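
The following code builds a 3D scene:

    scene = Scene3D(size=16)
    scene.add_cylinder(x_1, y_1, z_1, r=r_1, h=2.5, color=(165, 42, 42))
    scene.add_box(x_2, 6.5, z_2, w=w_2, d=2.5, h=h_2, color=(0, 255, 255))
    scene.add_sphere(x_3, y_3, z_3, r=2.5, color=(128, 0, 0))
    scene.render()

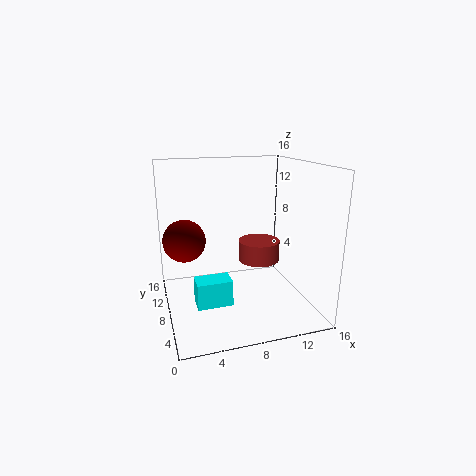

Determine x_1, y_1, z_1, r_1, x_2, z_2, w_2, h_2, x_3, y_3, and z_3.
x_1 = 11.5; y_1 = 10.5; z_1 = 4; r_1 = 2.5; x_2 = 3; z_2 = 0.5; w_2 = 4; h_2 = 3; x_3 = 2.5; y_3 = 11.5; z_3 = 7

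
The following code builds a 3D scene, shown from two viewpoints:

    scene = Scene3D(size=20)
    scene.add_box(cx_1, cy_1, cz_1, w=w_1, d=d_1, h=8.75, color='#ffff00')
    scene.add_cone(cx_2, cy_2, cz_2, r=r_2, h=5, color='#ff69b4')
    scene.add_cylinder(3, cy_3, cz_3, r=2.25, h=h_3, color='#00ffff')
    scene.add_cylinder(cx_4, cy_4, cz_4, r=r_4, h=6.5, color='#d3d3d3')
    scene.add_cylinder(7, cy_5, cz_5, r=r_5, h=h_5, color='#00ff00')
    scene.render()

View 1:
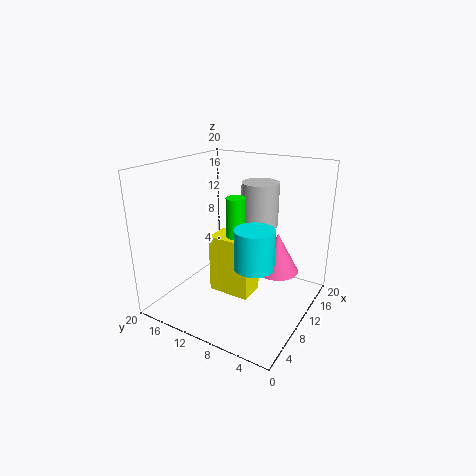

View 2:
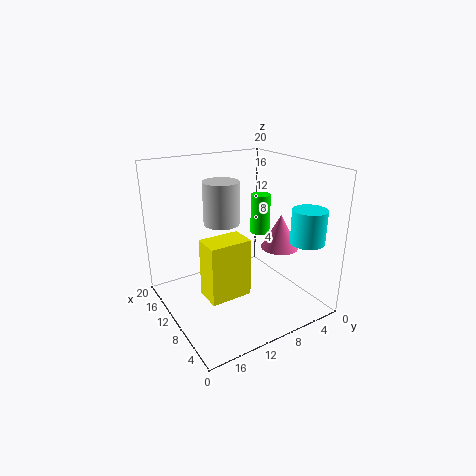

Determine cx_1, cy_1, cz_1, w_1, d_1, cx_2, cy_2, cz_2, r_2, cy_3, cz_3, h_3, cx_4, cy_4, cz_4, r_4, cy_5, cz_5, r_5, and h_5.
cx_1 = 9.25
cy_1 = 8.25
cz_1 = 0.75
w_1 = 4
d_1 = 6.25
cx_2 = 8.75
cy_2 = 3.5
cz_2 = 7.5
r_2 = 2.75
cy_3 = 3.75
cz_3 = 10.5
h_3 = 4.5
cx_4 = 15.5
cy_4 = 9.5
cz_4 = 10.25
r_4 = 2.75
cy_5 = 8.5
cz_5 = 11.75
r_5 = 1.25
h_5 = 5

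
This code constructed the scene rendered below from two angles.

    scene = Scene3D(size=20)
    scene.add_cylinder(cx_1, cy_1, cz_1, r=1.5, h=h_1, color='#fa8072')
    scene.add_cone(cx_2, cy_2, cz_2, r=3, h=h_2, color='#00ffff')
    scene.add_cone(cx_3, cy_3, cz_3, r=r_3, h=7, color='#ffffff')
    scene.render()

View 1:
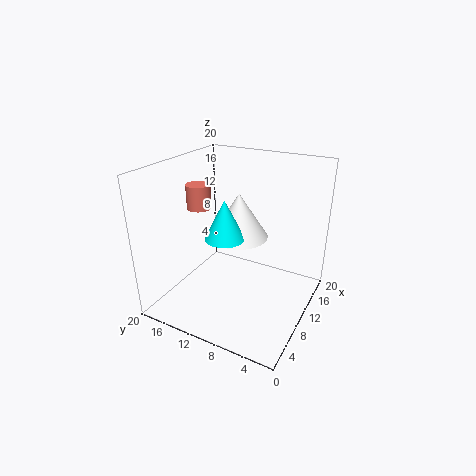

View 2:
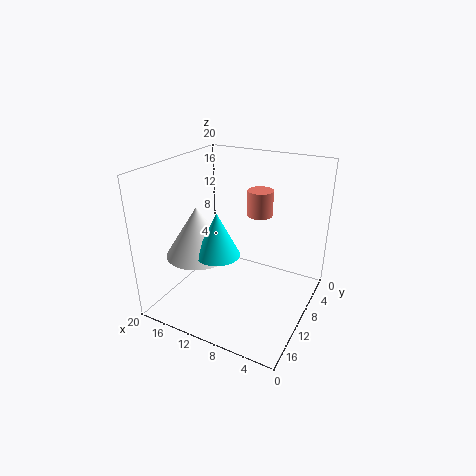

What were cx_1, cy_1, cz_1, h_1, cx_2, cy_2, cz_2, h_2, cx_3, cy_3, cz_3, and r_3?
cx_1 = 5.5, cy_1 = 13, cz_1 = 15.5, h_1 = 3, cx_2 = 11.5, cy_2 = 13, cz_2 = 8.5, h_2 = 6, cx_3 = 15, cy_3 = 12.5, cz_3 = 7.5, r_3 = 4.5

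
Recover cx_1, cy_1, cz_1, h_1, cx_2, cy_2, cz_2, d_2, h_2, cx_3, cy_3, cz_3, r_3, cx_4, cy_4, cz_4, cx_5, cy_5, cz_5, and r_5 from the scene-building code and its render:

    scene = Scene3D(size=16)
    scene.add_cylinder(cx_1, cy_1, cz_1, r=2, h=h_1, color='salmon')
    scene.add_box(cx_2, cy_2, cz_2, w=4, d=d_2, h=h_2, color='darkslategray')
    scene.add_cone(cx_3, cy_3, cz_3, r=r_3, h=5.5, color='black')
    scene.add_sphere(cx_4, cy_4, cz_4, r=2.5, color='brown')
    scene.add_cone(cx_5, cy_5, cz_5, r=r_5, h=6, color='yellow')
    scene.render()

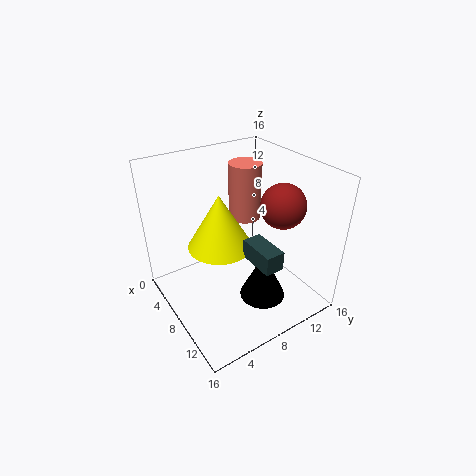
cx_1 = 3.5; cy_1 = 12; cz_1 = 7.5; h_1 = 7; cx_2 = 10.5; cy_2 = 7; cz_2 = 7.5; d_2 = 2; h_2 = 2; cx_3 = 11.5; cy_3 = 9; cz_3 = 2; r_3 = 2.5; cx_4 = 10; cy_4 = 12.5; cz_4 = 11.5; cx_5 = 7.5; cy_5 = 6; cz_5 = 7.5; r_5 = 3.5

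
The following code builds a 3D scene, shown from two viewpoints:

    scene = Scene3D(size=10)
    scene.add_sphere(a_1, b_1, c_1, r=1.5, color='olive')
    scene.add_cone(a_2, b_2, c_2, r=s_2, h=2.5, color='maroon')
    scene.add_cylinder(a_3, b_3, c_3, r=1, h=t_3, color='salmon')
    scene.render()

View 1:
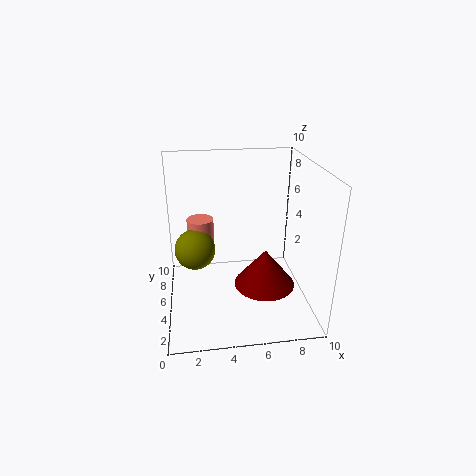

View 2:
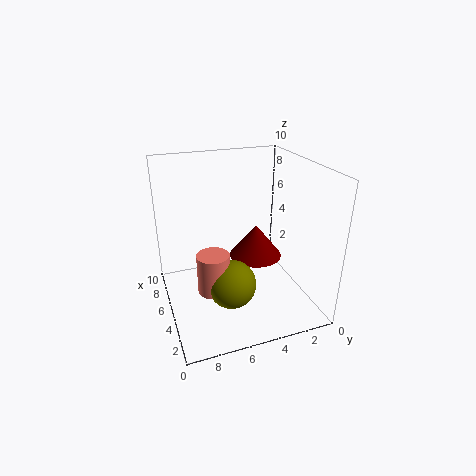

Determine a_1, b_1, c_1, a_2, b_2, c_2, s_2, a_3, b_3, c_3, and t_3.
a_1 = 2
b_1 = 6.5
c_1 = 3.5
a_2 = 6.5
b_2 = 3
c_2 = 2.5
s_2 = 2
a_3 = 2.5
b_3 = 7.5
c_3 = 3
t_3 = 2.5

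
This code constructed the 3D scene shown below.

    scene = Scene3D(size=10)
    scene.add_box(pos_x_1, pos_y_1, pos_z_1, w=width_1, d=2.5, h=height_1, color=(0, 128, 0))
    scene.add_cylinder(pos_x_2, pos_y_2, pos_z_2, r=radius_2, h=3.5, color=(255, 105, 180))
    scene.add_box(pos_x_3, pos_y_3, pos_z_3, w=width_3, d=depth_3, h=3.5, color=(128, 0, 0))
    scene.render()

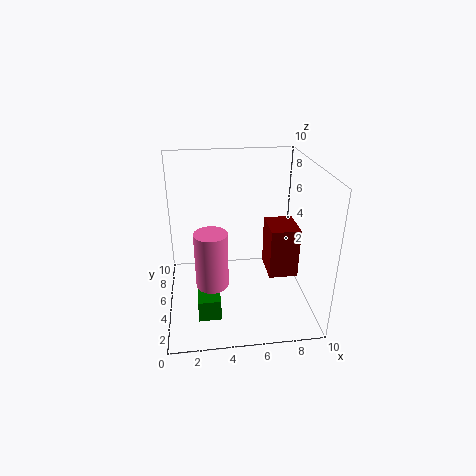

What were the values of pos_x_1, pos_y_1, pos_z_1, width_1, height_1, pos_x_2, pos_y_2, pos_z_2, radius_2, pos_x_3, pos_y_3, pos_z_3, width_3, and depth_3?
pos_x_1 = 2, pos_y_1 = 2, pos_z_1 = 0.5, width_1 = 1.5, height_1 = 1.5, pos_x_2 = 3, pos_y_2 = 2, pos_z_2 = 3.5, radius_2 = 1, pos_x_3 = 7, pos_y_3 = 3.5, pos_z_3 = 2.5, width_3 = 2, depth_3 = 2.5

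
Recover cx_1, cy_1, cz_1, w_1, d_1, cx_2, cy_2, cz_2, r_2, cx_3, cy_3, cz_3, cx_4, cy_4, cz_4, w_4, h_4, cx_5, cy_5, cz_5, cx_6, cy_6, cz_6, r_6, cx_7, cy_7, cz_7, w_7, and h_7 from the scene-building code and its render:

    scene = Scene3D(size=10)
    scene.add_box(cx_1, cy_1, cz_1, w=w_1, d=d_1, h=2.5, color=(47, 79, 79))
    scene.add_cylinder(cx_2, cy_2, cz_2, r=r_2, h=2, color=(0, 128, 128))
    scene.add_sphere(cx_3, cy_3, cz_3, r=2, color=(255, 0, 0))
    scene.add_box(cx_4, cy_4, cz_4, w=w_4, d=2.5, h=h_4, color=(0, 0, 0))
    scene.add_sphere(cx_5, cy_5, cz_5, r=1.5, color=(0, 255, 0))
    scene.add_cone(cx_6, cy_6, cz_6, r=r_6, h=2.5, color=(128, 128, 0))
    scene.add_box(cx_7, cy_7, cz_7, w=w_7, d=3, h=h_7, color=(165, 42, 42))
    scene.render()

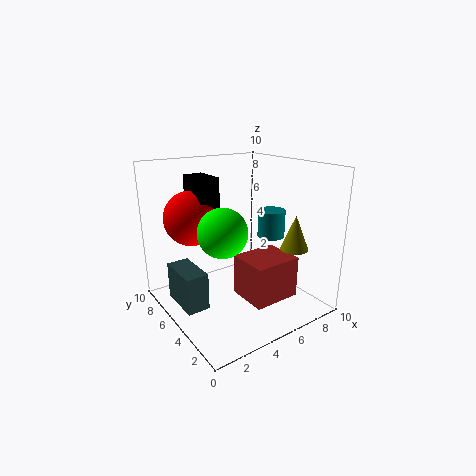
cx_1 = 0.5; cy_1 = 4; cz_1 = 1; w_1 = 1.5; d_1 = 3; cx_2 = 8; cy_2 = 5; cz_2 = 4.5; r_2 = 1; cx_3 = 3; cy_3 = 8; cz_3 = 6; cx_4 = 3; cy_4 = 6.5; cz_4 = 6; w_4 = 1.5; h_4 = 3; cx_5 = 2.5; cy_5 = 3; cz_5 = 6.5; cx_6 = 8.5; cy_6 = 3; cz_6 = 4; r_6 = 1; cx_7 = 5; cy_7 = 2.5; cz_7 = 0.5; w_7 = 3.5; h_7 = 3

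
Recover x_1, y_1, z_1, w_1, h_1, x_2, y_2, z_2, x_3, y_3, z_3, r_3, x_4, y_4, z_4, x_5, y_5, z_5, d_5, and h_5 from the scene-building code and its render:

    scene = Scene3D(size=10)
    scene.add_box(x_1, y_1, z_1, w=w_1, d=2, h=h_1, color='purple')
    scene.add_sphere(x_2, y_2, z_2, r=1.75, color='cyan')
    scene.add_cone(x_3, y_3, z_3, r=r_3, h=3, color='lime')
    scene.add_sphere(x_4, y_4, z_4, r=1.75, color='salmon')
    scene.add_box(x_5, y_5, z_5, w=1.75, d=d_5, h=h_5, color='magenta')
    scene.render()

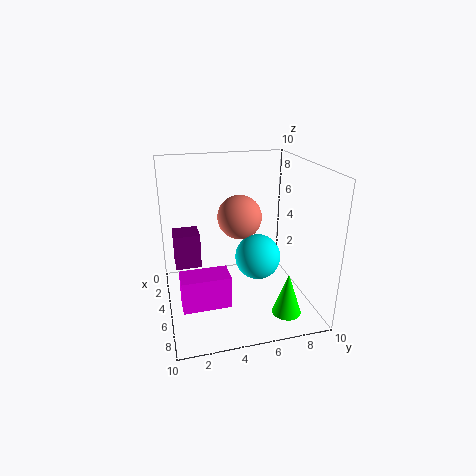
x_1 = 0.25; y_1 = 0.75; z_1 = 1.5; w_1 = 2; h_1 = 2.75; x_2 = 3.5; y_2 = 7; z_2 = 2.5; x_3 = 7.75; y_3 = 7.75; z_3 = 0.25; r_3 = 1; x_4 = 1.75; y_4 = 6; z_4 = 5.25; x_5 = 5.5; y_5 = 0.75; z_5 = 1; d_5 = 3.25; h_5 = 2.25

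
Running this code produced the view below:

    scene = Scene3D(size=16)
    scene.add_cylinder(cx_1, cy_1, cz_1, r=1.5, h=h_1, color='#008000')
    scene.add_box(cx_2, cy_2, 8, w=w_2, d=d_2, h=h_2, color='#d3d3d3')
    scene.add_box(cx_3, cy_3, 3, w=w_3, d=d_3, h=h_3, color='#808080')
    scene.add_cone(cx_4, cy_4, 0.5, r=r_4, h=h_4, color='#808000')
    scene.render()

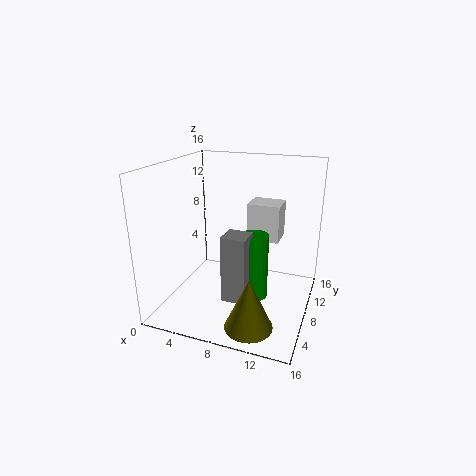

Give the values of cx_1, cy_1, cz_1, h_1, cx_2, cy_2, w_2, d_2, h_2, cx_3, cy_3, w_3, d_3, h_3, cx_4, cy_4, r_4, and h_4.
cx_1 = 10.5
cy_1 = 6
cz_1 = 2.5
h_1 = 7
cx_2 = 9
cy_2 = 8
w_2 = 3.5
d_2 = 3
h_2 = 4
cx_3 = 8
cy_3 = 3
w_3 = 2.5
d_3 = 2.5
h_3 = 7
cx_4 = 11
cy_4 = 3
r_4 = 2.5
h_4 = 5.5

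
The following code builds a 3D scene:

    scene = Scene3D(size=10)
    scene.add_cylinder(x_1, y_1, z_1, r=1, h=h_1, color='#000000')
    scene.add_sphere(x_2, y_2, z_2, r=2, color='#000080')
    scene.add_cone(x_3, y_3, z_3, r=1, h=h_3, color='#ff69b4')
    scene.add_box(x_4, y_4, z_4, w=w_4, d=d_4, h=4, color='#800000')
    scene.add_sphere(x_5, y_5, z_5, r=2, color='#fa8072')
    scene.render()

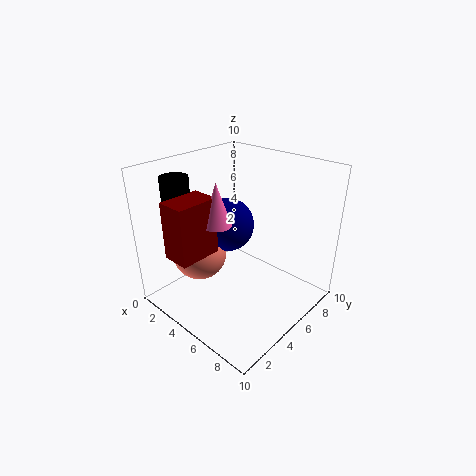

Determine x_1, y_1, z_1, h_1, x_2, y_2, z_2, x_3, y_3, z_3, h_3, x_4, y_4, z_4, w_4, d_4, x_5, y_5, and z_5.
x_1 = 1; y_1 = 3; z_1 = 5; h_1 = 4; x_2 = 3; y_2 = 6; z_2 = 5; x_3 = 4; y_3 = 4; z_3 = 6; h_3 = 3; x_4 = 2; y_4 = 1; z_4 = 4; w_4 = 2; d_4 = 3; x_5 = 2; y_5 = 4; z_5 = 3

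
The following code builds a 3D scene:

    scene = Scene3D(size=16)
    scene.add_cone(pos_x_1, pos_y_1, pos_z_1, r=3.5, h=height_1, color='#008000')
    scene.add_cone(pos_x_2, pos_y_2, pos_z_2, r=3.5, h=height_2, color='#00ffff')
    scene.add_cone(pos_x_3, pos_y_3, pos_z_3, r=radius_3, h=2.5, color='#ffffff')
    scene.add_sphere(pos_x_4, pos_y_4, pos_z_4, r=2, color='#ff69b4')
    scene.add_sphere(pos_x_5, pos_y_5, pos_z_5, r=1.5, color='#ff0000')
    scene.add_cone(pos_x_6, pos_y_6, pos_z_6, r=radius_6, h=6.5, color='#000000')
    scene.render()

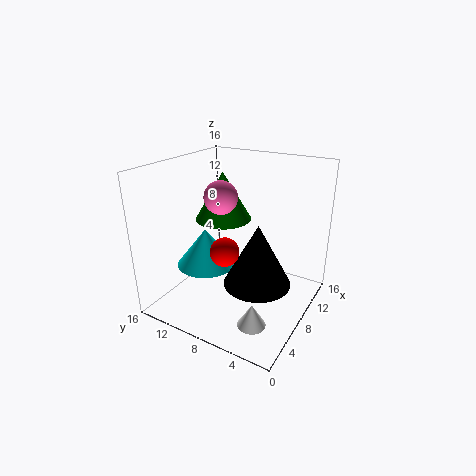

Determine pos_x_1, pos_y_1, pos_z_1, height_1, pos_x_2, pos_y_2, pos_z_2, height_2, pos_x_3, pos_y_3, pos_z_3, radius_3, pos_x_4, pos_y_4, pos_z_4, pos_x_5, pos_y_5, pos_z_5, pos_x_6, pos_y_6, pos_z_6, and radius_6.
pos_x_1 = 12
pos_y_1 = 12.5
pos_z_1 = 8
height_1 = 6
pos_x_2 = 8
pos_y_2 = 12.5
pos_z_2 = 3.5
height_2 = 4.5
pos_x_3 = 4
pos_y_3 = 4
pos_z_3 = 0.5
radius_3 = 1.5
pos_x_4 = 10
pos_y_4 = 11.5
pos_z_4 = 11.5
pos_x_5 = 4.5
pos_y_5 = 7.5
pos_z_5 = 8
pos_x_6 = 6
pos_y_6 = 4.5
pos_z_6 = 4.5
radius_6 = 3.5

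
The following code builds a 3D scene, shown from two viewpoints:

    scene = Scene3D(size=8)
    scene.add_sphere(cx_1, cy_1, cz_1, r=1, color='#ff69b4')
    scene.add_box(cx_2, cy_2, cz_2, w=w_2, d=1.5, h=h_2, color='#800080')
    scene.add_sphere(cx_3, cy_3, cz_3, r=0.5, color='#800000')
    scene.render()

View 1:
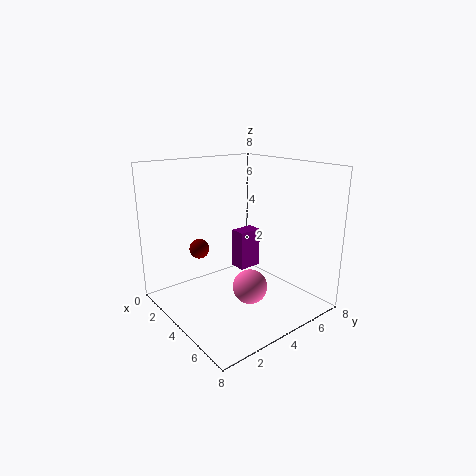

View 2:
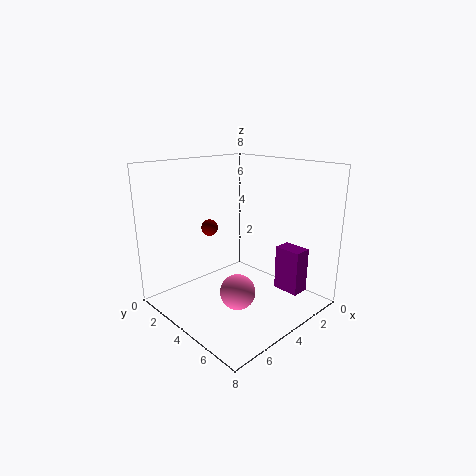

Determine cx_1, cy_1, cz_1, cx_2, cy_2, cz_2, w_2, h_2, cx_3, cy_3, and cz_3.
cx_1 = 4.5, cy_1 = 4.5, cz_1 = 1, cx_2 = 1.5, cy_2 = 5.5, cz_2 = 1, w_2 = 1, h_2 = 2.5, cx_3 = 4, cy_3 = 1.5, cz_3 = 4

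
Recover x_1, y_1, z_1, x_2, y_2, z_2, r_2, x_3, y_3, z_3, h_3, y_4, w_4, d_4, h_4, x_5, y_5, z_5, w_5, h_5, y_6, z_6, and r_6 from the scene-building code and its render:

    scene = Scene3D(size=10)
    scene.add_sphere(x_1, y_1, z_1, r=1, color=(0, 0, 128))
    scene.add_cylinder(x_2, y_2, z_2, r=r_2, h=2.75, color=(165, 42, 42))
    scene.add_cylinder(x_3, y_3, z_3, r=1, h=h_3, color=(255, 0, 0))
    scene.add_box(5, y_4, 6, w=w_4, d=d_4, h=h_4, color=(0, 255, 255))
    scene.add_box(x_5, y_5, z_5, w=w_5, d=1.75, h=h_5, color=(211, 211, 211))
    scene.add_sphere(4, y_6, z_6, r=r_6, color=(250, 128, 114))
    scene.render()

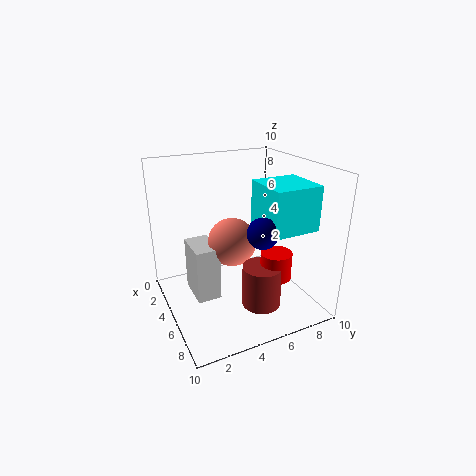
x_1 = 7.5; y_1 = 5.5; z_1 = 6.25; x_2 = 8; y_2 = 5.25; z_2 = 1.5; r_2 = 1.25; x_3 = 8; y_3 = 6.25; z_3 = 3.25; h_3 = 1.75; y_4 = 6; w_4 = 3.25; d_4 = 3.25; h_4 = 3; x_5 = 2; y_5 = 2; z_5 = 0.25; w_5 = 2.75; h_5 = 4; y_6 = 5; z_6 = 4.25; r_6 = 1.75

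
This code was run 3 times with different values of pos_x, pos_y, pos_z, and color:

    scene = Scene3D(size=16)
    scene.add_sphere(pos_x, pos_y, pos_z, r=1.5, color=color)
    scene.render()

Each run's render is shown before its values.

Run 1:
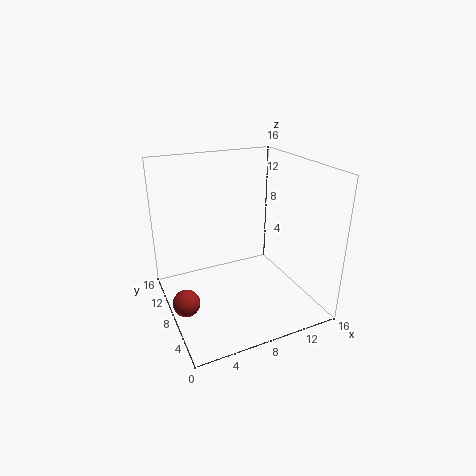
pos_x = 1.5; pos_y = 7.5; pos_z = 1.5; color = 'brown'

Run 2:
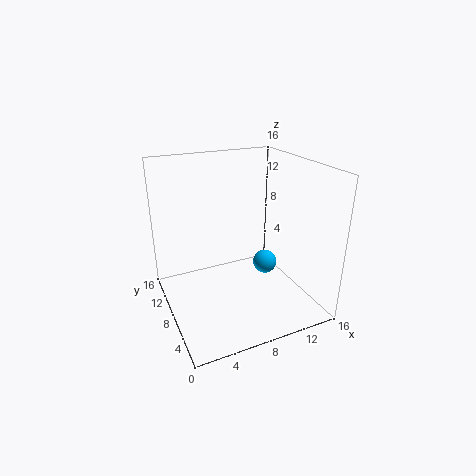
pos_x = 13; pos_y = 10.5; pos_z = 2.5; color = 'deepskyblue'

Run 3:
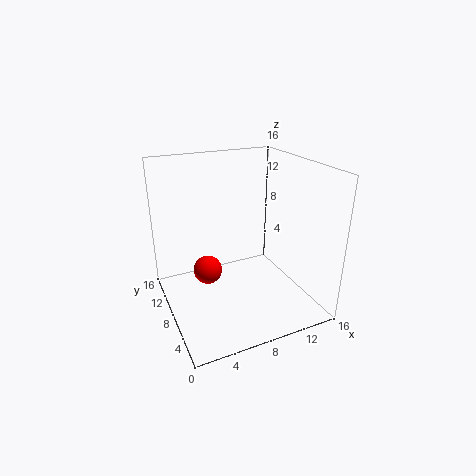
pos_x = 4; pos_y = 7; pos_z = 5.5; color = 'red'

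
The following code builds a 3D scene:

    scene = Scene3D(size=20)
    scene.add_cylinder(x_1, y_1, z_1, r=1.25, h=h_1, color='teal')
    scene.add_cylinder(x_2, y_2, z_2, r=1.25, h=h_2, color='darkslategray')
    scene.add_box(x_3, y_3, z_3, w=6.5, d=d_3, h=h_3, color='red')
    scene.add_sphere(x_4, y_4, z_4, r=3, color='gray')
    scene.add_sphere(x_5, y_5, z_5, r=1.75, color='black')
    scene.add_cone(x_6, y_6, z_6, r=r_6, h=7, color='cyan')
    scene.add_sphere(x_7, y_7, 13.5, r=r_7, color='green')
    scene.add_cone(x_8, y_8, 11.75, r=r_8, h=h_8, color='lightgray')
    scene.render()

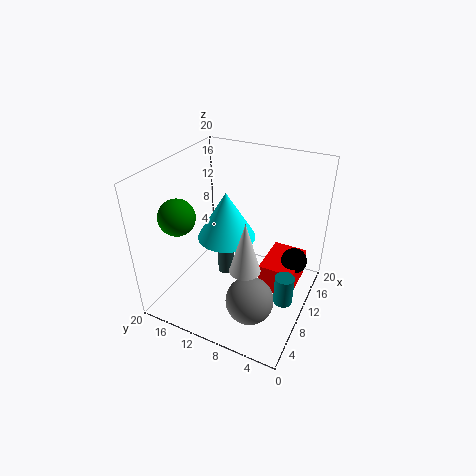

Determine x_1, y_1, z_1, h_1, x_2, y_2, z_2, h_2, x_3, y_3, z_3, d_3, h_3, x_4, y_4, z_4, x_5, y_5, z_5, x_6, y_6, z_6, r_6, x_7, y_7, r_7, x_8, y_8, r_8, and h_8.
x_1 = 7.25; y_1 = 2; z_1 = 4; h_1 = 4; x_2 = 12.25; y_2 = 13.25; z_2 = 1.75; h_2 = 4.5; x_3 = 8.75; y_3 = 1.5; z_3 = 3.25; d_3 = 4.75; h_3 = 4; x_4 = 3.75; y_4 = 5.25; z_4 = 5.75; x_5 = 11.75; y_5 = 2.25; z_5 = 7.5; x_6 = 11.75; y_6 = 12.75; z_6 = 8.5; r_6 = 4.25; x_7 = 6; y_7 = 17; r_7 = 2.5; x_8 = 2.25; y_8 = 5.25; r_8 = 1.75; h_8 = 6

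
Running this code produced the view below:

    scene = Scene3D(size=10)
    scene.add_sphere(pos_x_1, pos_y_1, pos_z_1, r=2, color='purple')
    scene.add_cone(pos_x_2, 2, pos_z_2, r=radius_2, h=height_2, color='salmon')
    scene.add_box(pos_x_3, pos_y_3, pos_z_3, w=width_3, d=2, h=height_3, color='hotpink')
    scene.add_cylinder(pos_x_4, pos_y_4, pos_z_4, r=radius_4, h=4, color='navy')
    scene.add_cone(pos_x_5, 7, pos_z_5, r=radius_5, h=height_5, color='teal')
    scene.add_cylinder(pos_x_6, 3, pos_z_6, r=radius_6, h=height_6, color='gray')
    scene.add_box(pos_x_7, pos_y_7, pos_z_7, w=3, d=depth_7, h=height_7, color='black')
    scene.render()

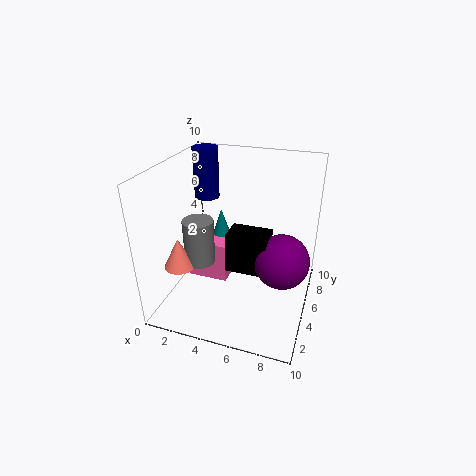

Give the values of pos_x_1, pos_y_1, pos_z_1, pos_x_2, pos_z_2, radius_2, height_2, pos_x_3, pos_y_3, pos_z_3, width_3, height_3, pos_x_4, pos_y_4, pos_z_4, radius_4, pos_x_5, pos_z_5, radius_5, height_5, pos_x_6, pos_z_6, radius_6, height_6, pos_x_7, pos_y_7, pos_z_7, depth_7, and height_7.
pos_x_1 = 8
pos_y_1 = 6
pos_z_1 = 3
pos_x_2 = 2
pos_z_2 = 4
radius_2 = 1
height_2 = 2
pos_x_3 = 1
pos_y_3 = 5
pos_z_3 = 1
width_3 = 3
height_3 = 3
pos_x_4 = 1
pos_y_4 = 9
pos_z_4 = 6
radius_4 = 1
pos_x_5 = 3
pos_z_5 = 3
radius_5 = 1
height_5 = 3
pos_x_6 = 3
pos_z_6 = 4
radius_6 = 1
height_6 = 3
pos_x_7 = 4
pos_y_7 = 5
pos_z_7 = 2
depth_7 = 2
height_7 = 3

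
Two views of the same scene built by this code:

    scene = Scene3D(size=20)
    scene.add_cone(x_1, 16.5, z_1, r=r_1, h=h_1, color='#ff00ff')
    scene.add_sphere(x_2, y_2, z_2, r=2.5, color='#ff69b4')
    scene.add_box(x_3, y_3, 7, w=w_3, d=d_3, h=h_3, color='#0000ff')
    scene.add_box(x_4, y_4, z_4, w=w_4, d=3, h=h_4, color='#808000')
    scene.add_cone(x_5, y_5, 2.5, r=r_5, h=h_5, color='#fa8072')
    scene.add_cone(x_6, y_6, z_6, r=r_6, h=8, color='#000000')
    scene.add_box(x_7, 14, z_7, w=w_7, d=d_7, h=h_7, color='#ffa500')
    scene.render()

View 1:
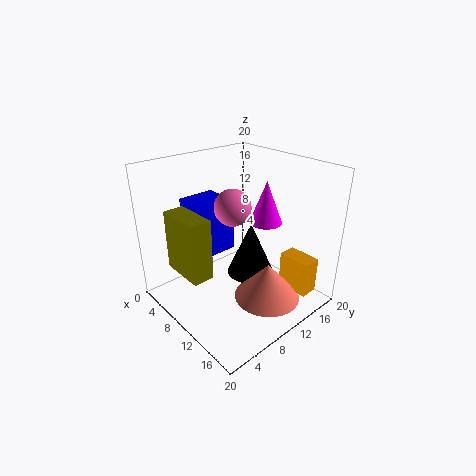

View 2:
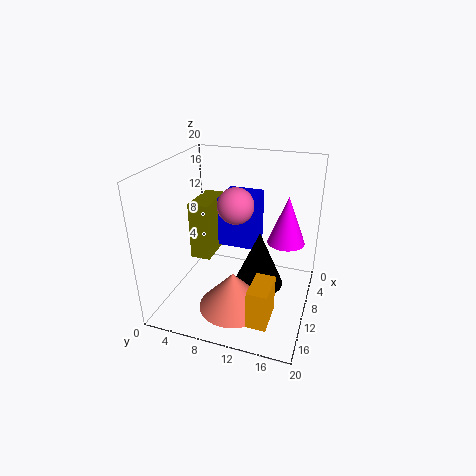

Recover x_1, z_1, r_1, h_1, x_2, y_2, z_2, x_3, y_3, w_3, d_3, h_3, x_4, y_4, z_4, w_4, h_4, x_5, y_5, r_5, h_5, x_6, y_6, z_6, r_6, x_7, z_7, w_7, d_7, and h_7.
x_1 = 9, z_1 = 10, r_1 = 2.5, h_1 = 6.5, x_2 = 9.5, y_2 = 9.5, z_2 = 14.5, x_3 = 2, y_3 = 6, w_3 = 5.5, d_3 = 5.5, h_3 = 7.5, x_4 = 3.5, y_4 = 2.5, z_4 = 5.5, w_4 = 6.5, h_4 = 8.5, x_5 = 15, y_5 = 11, r_5 = 4.5, h_5 = 5, x_6 = 9.5, y_6 = 13, z_6 = 3, r_6 = 3.5, x_7 = 14.5, z_7 = 3, w_7 = 4.5, d_7 = 2.5, h_7 = 5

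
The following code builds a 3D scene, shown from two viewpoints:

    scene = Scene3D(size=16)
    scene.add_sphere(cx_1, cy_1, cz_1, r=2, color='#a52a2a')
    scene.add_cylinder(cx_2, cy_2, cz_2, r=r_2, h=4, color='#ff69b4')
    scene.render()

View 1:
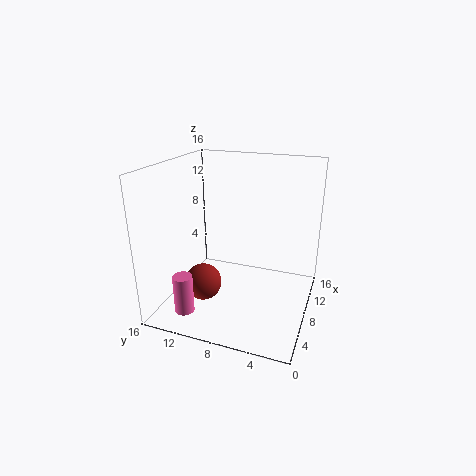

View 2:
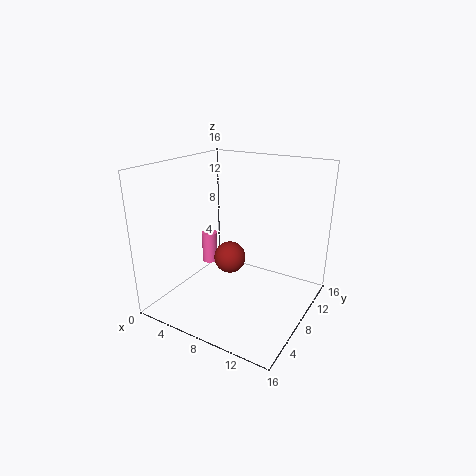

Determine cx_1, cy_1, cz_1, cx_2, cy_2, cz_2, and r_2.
cx_1 = 5
cy_1 = 11
cz_1 = 3.5
cx_2 = 1.5
cy_2 = 11.5
cz_2 = 2
r_2 = 1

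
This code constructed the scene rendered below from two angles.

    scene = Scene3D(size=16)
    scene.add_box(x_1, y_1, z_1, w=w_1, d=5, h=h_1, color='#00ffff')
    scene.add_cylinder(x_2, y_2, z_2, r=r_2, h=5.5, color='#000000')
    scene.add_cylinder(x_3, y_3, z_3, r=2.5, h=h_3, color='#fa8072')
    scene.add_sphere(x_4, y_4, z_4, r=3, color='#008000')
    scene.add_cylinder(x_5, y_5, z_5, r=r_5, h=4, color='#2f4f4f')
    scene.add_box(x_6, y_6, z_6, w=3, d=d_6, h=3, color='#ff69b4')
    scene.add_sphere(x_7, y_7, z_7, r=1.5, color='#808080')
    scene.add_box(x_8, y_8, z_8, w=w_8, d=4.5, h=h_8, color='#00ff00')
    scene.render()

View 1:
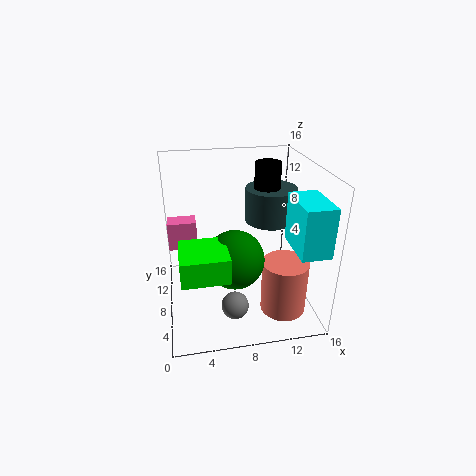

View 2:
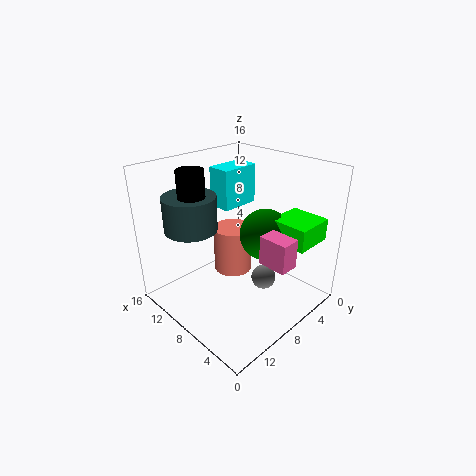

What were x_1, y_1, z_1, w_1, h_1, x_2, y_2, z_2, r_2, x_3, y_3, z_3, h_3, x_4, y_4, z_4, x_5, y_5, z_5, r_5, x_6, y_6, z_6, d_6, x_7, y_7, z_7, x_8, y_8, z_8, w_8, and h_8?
x_1 = 12.5; y_1 = 0.5; z_1 = 9; w_1 = 3; h_1 = 5; x_2 = 12; y_2 = 11; z_2 = 10; r_2 = 1.5; x_3 = 12.5; y_3 = 4.5; z_3 = 0.5; h_3 = 6; x_4 = 7; y_4 = 4.5; z_4 = 7.5; x_5 = 12.5; y_5 = 11; z_5 = 8.5; r_5 = 3; x_6 = 0.5; y_6 = 7.5; z_6 = 7.5; d_6 = 2; x_7 = 7; y_7 = 4.5; z_7 = 1.5; x_8 = 1.5; y_8 = 0.5; z_8 = 7.5; w_8 = 4.5; h_8 = 2.5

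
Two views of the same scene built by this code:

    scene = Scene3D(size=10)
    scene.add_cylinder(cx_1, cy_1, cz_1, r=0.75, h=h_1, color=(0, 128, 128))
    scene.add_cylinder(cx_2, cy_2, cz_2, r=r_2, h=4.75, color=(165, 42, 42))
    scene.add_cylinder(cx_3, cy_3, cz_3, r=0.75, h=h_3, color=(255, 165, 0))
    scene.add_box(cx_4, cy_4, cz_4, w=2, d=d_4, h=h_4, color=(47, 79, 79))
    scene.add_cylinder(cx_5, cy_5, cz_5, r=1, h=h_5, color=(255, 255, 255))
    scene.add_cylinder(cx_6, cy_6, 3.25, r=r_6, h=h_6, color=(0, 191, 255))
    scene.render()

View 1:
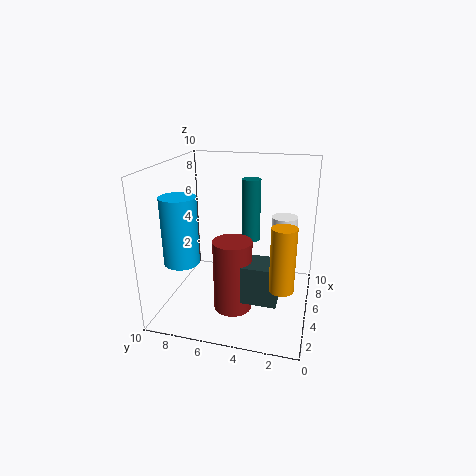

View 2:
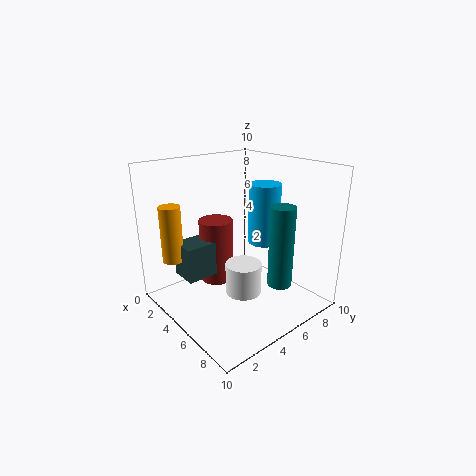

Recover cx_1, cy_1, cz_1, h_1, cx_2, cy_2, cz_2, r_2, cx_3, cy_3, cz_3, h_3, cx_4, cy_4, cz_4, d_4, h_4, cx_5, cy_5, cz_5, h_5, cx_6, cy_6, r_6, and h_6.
cx_1 = 9
cy_1 = 5
cz_1 = 3.25
h_1 = 5
cx_2 = 2.75
cy_2 = 4.75
cz_2 = 1
r_2 = 1.25
cx_3 = 2
cy_3 = 1.5
cz_3 = 3.25
h_3 = 4
cx_4 = 1.75
cy_4 = 1.75
cz_4 = 2
d_4 = 2.25
h_4 = 2.5
cx_5 = 8.75
cy_5 = 2.25
cz_5 = 3.75
h_5 = 1.75
cx_6 = 3.75
cy_6 = 8.75
r_6 = 1.25
h_6 = 4.75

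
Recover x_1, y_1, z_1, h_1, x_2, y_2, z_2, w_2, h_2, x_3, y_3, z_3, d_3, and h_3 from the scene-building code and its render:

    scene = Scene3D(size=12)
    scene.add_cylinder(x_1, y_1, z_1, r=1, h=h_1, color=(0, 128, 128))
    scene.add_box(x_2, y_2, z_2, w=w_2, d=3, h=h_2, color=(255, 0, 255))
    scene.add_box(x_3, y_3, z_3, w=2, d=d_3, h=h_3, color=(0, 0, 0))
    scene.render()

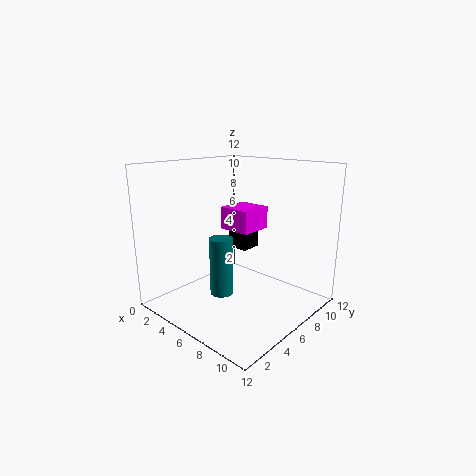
x_1 = 5
y_1 = 5
z_1 = 1
h_1 = 5
x_2 = 3
y_2 = 7
z_2 = 6
w_2 = 3
h_2 = 2
x_3 = 3
y_3 = 8
z_3 = 4
d_3 = 2
h_3 = 3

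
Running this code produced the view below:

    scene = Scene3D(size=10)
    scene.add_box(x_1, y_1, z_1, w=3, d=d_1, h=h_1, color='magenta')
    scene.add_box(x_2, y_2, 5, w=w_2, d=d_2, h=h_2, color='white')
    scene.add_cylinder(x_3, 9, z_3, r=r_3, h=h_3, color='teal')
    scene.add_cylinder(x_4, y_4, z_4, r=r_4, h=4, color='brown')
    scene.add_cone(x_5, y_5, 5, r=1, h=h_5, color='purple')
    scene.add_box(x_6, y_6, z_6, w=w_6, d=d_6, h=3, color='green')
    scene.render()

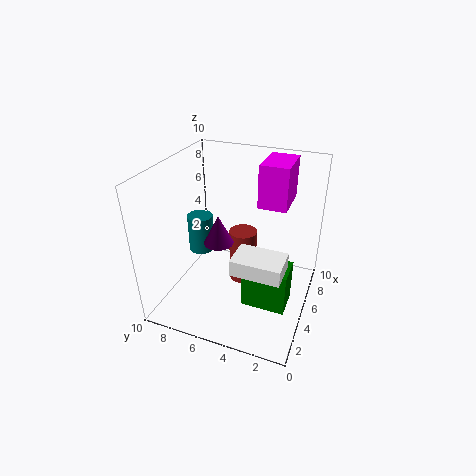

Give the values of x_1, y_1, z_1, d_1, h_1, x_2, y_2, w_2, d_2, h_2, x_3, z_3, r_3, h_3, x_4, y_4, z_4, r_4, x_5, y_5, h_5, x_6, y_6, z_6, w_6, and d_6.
x_1 = 6
y_1 = 2
z_1 = 7
d_1 = 2
h_1 = 3
x_2 = 1
y_2 = 1
w_2 = 2
d_2 = 3
h_2 = 1
x_3 = 7
z_3 = 2
r_3 = 1
h_3 = 3
x_4 = 6
y_4 = 5
z_4 = 1
r_4 = 1
x_5 = 4
y_5 = 6
h_5 = 2
x_6 = 3
y_6 = 1
z_6 = 1
w_6 = 2
d_6 = 3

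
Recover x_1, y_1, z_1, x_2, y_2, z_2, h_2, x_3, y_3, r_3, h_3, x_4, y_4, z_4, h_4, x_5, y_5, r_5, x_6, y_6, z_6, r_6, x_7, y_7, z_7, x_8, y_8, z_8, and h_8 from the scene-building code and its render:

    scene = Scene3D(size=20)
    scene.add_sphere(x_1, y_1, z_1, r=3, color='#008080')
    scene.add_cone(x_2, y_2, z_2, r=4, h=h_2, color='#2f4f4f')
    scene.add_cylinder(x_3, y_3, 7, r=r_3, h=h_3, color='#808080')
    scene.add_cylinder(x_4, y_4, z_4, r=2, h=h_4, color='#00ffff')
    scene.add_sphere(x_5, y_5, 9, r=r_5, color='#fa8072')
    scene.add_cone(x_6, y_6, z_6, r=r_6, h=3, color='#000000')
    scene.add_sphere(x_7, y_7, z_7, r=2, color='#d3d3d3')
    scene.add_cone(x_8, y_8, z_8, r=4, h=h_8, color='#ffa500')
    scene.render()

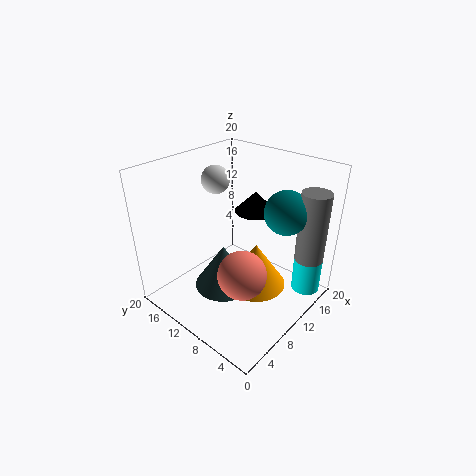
x_1 = 14
y_1 = 5
z_1 = 14
x_2 = 7
y_2 = 10
z_2 = 4
h_2 = 6
x_3 = 16
y_3 = 2
r_3 = 2
h_3 = 10
x_4 = 16
y_4 = 2
z_4 = 2
h_4 = 7
x_5 = 5
y_5 = 5
r_5 = 3
x_6 = 15
y_6 = 11
z_6 = 12
r_6 = 3
x_7 = 11
y_7 = 15
z_7 = 17
x_8 = 9
y_8 = 6
z_8 = 5
h_8 = 6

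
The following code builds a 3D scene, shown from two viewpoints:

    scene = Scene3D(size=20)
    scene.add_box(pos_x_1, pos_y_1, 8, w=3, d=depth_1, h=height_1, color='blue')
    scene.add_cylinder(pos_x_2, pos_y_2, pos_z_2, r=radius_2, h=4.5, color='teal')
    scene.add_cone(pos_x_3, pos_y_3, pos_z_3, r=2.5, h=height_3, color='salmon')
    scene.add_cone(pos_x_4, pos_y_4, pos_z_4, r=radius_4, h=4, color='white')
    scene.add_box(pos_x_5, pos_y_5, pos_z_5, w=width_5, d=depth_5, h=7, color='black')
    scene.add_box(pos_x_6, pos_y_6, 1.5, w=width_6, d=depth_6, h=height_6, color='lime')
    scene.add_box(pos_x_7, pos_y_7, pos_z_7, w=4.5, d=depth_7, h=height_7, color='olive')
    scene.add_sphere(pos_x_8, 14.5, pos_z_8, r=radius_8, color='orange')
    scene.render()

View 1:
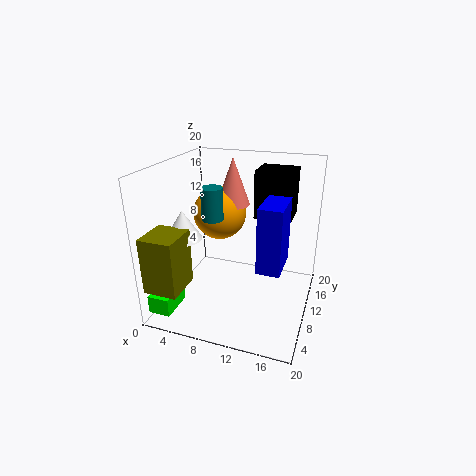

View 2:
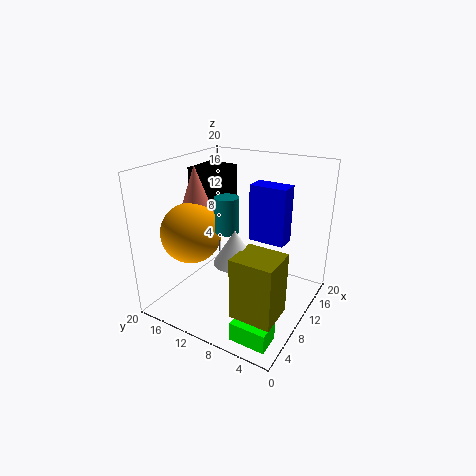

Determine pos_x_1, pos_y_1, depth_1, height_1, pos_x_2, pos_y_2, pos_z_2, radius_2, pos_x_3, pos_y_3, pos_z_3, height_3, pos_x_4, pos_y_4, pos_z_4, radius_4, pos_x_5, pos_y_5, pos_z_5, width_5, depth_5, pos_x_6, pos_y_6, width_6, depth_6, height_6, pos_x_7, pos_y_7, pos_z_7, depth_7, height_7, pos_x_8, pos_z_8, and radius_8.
pos_x_1 = 14, pos_y_1 = 5, depth_1 = 5.5, height_1 = 8.5, pos_x_2 = 6.5, pos_y_2 = 9.5, pos_z_2 = 12.5, radius_2 = 1.5, pos_x_3 = 7.5, pos_y_3 = 15, pos_z_3 = 13, height_3 = 7, pos_x_4 = 3.5, pos_y_4 = 6.5, pos_z_4 = 10.5, radius_4 = 2.5, pos_x_5 = 11, pos_y_5 = 14, pos_z_5 = 11.5, width_5 = 5.5, depth_5 = 5, pos_x_6 = 0.5, pos_y_6 = 1, width_6 = 3, depth_6 = 4.5, height_6 = 2.5, pos_x_7 = 0.5, pos_y_7 = 0.5, pos_z_7 = 5, depth_7 = 5, height_7 = 7.5, pos_x_8 = 5.5, pos_z_8 = 11.5, radius_8 = 4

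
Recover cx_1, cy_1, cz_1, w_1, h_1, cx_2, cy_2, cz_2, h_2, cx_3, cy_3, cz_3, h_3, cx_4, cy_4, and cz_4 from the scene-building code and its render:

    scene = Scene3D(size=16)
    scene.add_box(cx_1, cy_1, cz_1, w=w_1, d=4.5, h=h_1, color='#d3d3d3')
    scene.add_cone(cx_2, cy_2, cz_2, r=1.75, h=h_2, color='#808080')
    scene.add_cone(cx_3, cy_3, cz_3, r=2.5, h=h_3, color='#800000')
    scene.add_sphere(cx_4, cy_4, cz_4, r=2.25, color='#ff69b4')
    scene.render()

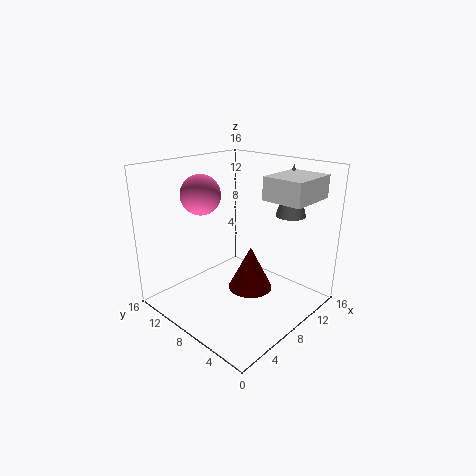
cx_1 = 9.25, cy_1 = 1.25, cz_1 = 12.5, w_1 = 5.5, h_1 = 2.5, cx_2 = 14, cy_2 = 5.25, cz_2 = 9.75, h_2 = 6, cx_3 = 8.75, cy_3 = 6.75, cz_3 = 2, h_3 = 5, cx_4 = 6.25, cy_4 = 12, cz_4 = 12.5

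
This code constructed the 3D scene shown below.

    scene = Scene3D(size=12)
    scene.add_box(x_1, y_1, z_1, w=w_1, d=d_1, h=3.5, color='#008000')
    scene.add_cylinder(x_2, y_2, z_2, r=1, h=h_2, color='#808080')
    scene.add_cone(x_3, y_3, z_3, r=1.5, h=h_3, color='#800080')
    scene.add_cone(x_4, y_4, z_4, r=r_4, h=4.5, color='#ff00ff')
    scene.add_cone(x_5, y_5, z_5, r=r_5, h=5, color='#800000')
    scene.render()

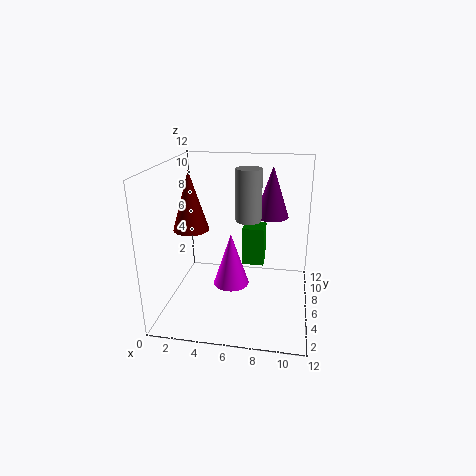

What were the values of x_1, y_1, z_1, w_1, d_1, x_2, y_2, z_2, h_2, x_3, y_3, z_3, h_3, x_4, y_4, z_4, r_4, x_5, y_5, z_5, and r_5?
x_1 = 6; y_1 = 8; z_1 = 2.5; w_1 = 2; d_1 = 2; x_2 = 7; y_2 = 5; z_2 = 8; h_2 = 4; x_3 = 8.5; y_3 = 9; z_3 = 7; h_3 = 4.5; x_4 = 5.5; y_4 = 5.5; z_4 = 2; r_4 = 1.5; x_5 = 2; y_5 = 6; z_5 = 6.5; r_5 = 1.5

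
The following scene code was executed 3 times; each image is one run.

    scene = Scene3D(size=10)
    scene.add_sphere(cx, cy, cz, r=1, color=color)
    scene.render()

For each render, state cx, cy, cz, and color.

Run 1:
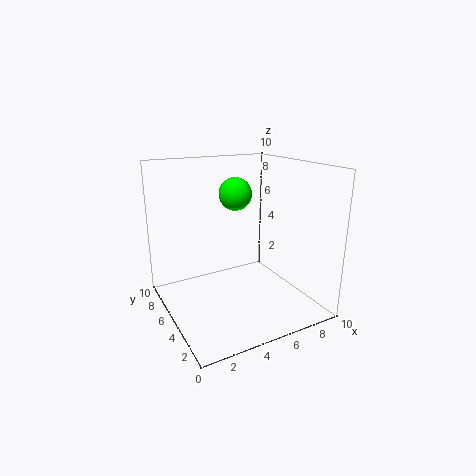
cx = 4
cy = 3.5
cz = 8.5
color = 'lime'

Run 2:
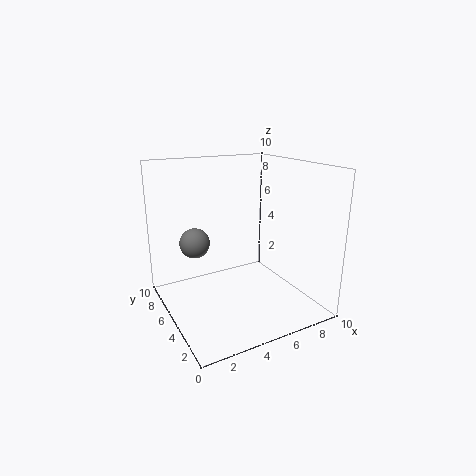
cx = 2
cy = 5.5
cz = 5
color = 'gray'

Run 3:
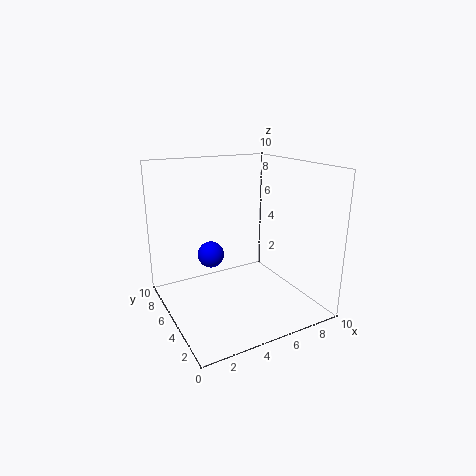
cx = 4
cy = 7.5
cz = 3
color = 'blue'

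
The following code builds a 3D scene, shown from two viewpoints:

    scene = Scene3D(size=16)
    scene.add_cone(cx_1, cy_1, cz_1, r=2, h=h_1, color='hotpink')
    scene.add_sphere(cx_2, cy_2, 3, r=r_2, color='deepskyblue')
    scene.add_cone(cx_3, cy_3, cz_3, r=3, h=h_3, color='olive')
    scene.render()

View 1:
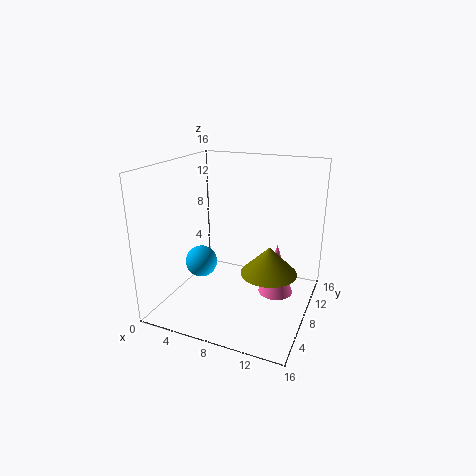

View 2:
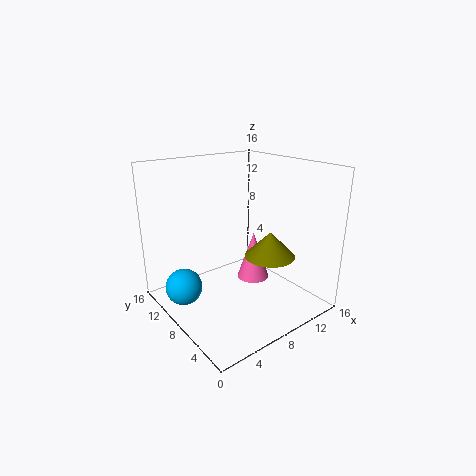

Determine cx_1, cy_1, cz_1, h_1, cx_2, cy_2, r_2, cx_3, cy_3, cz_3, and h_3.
cx_1 = 12; cy_1 = 10; cz_1 = 1; h_1 = 6; cx_2 = 2; cy_2 = 10; r_2 = 2; cx_3 = 12; cy_3 = 7; cz_3 = 5; h_3 = 3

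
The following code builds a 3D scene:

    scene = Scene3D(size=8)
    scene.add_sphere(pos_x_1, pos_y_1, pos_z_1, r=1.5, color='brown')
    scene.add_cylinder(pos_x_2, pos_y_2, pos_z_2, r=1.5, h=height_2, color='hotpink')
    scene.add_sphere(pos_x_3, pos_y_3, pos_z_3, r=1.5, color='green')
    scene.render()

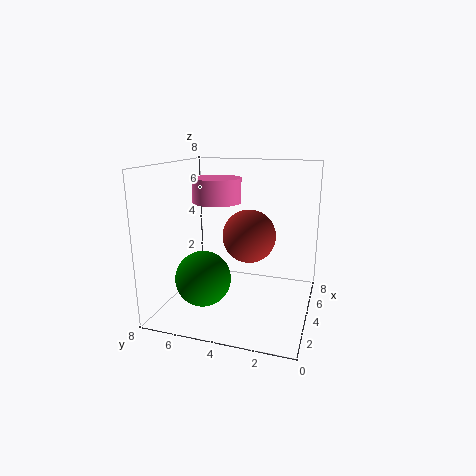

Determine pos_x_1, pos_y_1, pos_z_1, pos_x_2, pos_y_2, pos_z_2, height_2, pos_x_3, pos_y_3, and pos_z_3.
pos_x_1 = 4.5
pos_y_1 = 3.5
pos_z_1 = 4
pos_x_2 = 6
pos_y_2 = 6
pos_z_2 = 5.5
height_2 = 1.5
pos_x_3 = 2.5
pos_y_3 = 5.5
pos_z_3 = 2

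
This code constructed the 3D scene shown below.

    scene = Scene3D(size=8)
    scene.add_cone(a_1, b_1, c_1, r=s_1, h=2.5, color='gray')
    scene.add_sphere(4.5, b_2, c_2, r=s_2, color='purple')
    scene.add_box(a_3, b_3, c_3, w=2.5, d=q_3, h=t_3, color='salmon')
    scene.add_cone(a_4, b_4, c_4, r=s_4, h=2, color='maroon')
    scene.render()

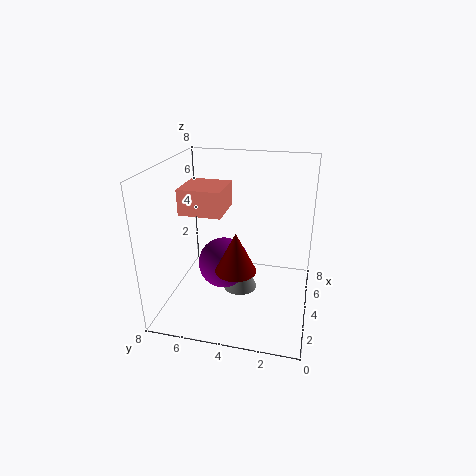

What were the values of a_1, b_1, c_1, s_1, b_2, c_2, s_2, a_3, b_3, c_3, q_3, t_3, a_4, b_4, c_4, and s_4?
a_1 = 4.5, b_1 = 4, c_1 = 0.5, s_1 = 1, b_2 = 5, c_2 = 2, s_2 = 1.5, a_3 = 4, b_3 = 5, c_3 = 5, q_3 = 2.5, t_3 = 1.5, a_4 = 1.5, b_4 = 3.5, c_4 = 3.5, s_4 = 1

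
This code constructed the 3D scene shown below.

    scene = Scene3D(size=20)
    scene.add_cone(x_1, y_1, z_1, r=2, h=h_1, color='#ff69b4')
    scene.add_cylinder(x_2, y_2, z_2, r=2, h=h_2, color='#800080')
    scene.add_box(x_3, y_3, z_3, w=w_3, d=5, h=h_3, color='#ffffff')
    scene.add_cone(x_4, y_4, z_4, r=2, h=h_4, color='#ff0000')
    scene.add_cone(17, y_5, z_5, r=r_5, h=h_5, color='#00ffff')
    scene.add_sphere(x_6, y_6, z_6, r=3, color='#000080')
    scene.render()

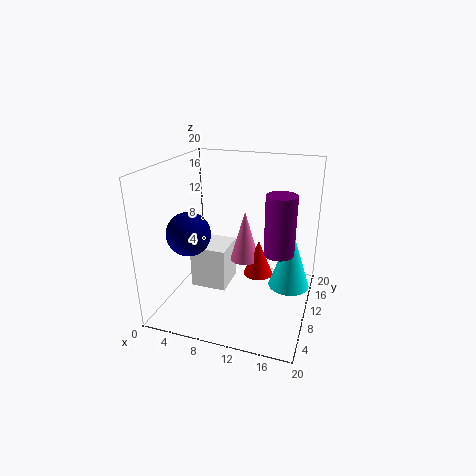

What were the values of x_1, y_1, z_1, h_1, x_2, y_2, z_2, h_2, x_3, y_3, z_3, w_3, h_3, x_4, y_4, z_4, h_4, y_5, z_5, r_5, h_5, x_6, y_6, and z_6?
x_1 = 11, y_1 = 10, z_1 = 7, h_1 = 7, x_2 = 16, y_2 = 9, z_2 = 9, h_2 = 8, x_3 = 4, y_3 = 7, z_3 = 3, w_3 = 5, h_3 = 6, x_4 = 13, y_4 = 10, z_4 = 5, h_4 = 5, y_5 = 13, z_5 = 2, r_5 = 3, h_5 = 9, x_6 = 4, y_6 = 7, z_6 = 11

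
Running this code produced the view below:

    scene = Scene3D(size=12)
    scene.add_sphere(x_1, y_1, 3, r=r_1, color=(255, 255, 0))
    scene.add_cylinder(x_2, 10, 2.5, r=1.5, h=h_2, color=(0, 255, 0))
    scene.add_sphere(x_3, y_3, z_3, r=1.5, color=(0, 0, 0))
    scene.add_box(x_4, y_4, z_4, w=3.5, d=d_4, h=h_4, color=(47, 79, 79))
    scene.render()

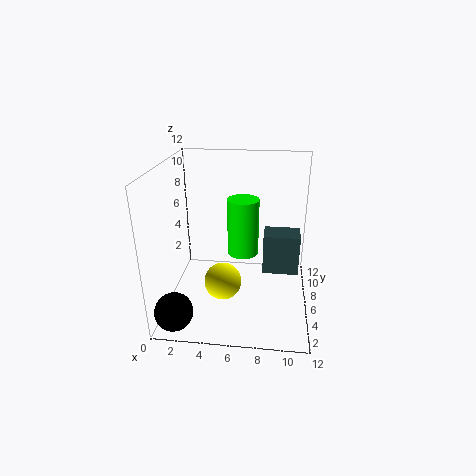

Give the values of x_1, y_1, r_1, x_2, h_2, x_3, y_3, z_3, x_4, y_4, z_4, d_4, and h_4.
x_1 = 5
y_1 = 4
r_1 = 1.5
x_2 = 6
h_2 = 5.5
x_3 = 1.5
y_3 = 1.5
z_3 = 1.5
x_4 = 8
y_4 = 9.5
z_4 = 0.5
d_4 = 2.5
h_4 = 4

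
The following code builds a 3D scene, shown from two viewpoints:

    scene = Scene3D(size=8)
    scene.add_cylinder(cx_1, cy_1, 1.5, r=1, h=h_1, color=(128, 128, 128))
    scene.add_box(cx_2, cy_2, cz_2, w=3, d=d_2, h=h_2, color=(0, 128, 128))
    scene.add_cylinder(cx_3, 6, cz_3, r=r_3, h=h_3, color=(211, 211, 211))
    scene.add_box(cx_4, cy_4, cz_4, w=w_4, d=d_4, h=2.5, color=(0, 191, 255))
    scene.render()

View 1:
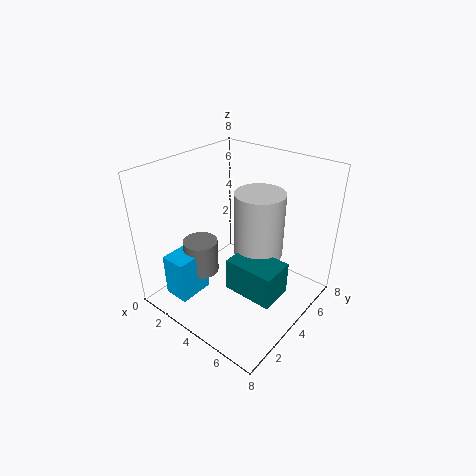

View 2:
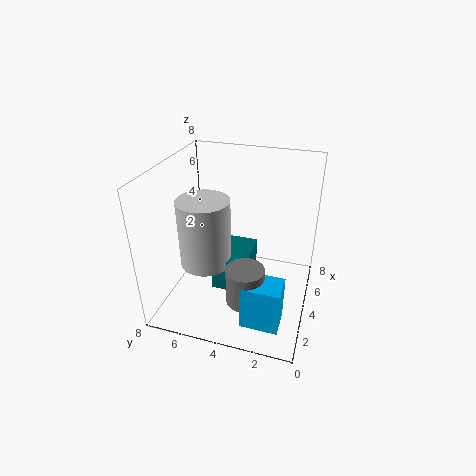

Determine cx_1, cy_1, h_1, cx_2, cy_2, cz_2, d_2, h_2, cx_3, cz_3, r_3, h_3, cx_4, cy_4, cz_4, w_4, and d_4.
cx_1 = 2
cy_1 = 3
h_1 = 2
cx_2 = 3.5
cy_2 = 3.5
cz_2 = 0.5
d_2 = 2
h_2 = 2
cx_3 = 4
cz_3 = 2
r_3 = 1.5
h_3 = 4
cx_4 = 1
cy_4 = 1
cz_4 = 0.5
w_4 = 1.5
d_4 = 2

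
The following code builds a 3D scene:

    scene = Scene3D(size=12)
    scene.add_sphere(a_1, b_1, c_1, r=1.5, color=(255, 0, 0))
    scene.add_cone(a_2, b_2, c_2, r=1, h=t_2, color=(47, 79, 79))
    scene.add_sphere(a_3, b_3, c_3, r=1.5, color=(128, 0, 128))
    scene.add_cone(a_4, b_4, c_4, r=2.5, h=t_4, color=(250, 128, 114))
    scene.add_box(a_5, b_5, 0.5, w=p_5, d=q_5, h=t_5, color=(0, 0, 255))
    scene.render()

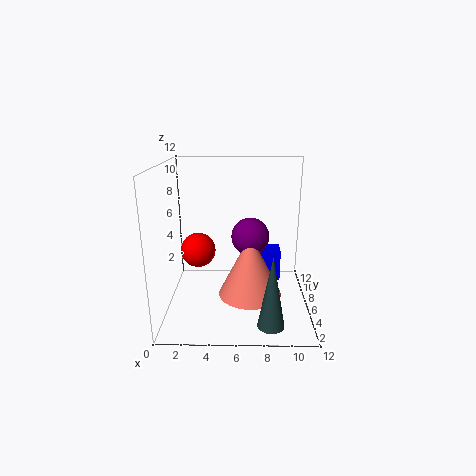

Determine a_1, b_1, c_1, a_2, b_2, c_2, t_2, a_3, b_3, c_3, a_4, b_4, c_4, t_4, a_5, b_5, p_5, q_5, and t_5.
a_1 = 2.5, b_1 = 7, c_1 = 4.5, a_2 = 8.5, b_2 = 1, c_2 = 1, t_2 = 5.5, a_3 = 7, b_3 = 5, c_3 = 6.5, a_4 = 7, b_4 = 4, c_4 = 2, t_4 = 5, a_5 = 7.5, b_5 = 9, p_5 = 2.5, q_5 = 2, t_5 = 3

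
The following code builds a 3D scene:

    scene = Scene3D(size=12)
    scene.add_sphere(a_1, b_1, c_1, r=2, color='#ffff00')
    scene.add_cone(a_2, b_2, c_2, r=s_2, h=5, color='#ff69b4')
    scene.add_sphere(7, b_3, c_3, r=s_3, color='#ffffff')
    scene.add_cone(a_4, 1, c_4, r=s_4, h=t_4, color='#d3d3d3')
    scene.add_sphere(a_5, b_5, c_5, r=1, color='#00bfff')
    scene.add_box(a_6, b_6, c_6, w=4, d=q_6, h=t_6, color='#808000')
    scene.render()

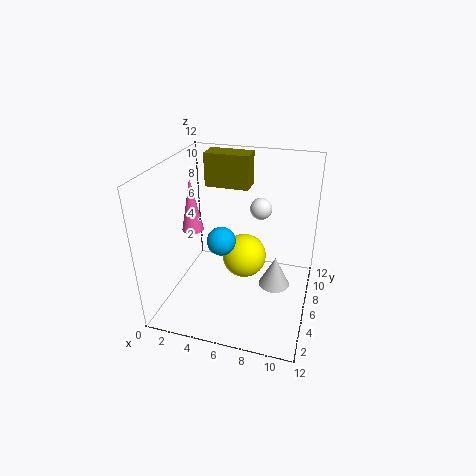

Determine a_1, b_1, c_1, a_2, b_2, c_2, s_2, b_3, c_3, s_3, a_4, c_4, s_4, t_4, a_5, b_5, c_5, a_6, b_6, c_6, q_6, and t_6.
a_1 = 6
b_1 = 8
c_1 = 3
a_2 = 1
b_2 = 8
c_2 = 5
s_2 = 1
b_3 = 10
c_3 = 7
s_3 = 1
a_4 = 10
c_4 = 6
s_4 = 1
t_4 = 2
a_5 = 6
b_5 = 2
c_5 = 8
a_6 = 2
b_6 = 9
c_6 = 9
q_6 = 2
t_6 = 3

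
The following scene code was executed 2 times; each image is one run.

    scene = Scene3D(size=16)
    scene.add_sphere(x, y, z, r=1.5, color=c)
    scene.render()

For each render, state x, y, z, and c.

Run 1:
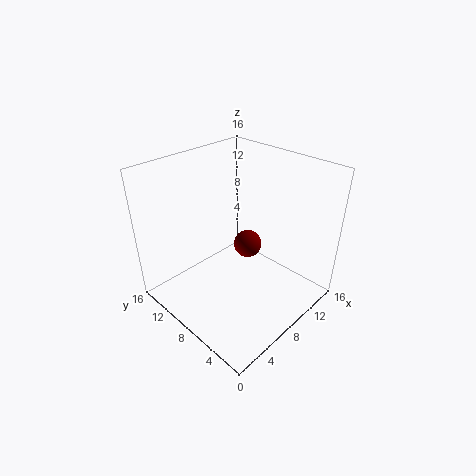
x = 8.5
y = 7
z = 7.5
c = 'maroon'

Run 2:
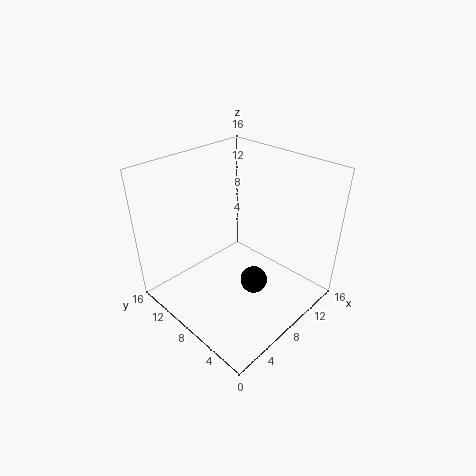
x = 8
y = 5.5
z = 3.5
c = 'black'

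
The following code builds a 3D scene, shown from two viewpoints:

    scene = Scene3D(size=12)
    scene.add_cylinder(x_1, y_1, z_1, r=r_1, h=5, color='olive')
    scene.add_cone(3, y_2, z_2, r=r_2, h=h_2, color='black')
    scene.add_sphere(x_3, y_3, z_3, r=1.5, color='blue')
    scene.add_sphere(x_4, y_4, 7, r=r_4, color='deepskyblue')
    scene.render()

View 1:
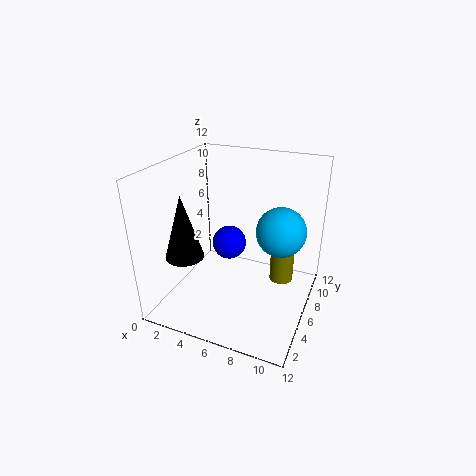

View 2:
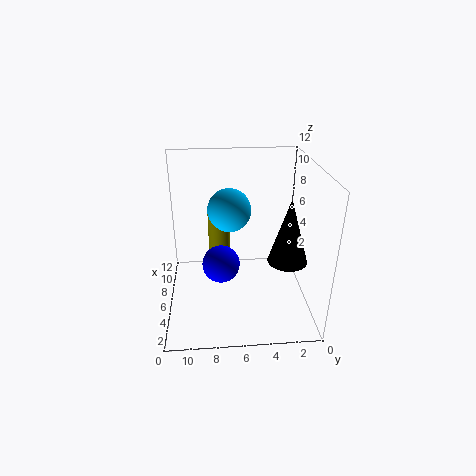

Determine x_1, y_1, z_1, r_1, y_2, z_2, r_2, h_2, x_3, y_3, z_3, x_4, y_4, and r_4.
x_1 = 9.5, y_1 = 7.5, z_1 = 2, r_1 = 1, y_2 = 2.5, z_2 = 5.5, r_2 = 1.5, h_2 = 5, x_3 = 4.5, y_3 = 7.5, z_3 = 4.5, x_4 = 9.5, y_4 = 6.5, r_4 = 2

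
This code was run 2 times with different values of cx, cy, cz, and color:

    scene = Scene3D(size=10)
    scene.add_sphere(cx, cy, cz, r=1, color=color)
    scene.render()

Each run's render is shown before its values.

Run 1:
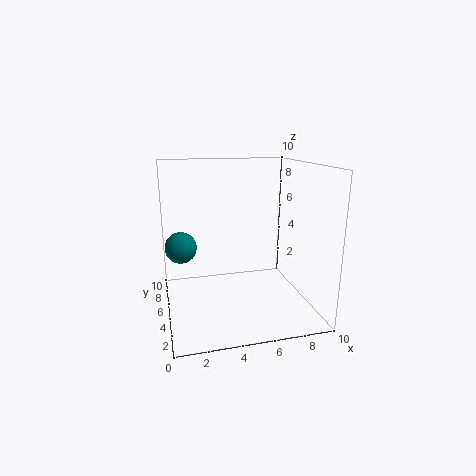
cx = 1; cy = 4; cz = 5; color = 'teal'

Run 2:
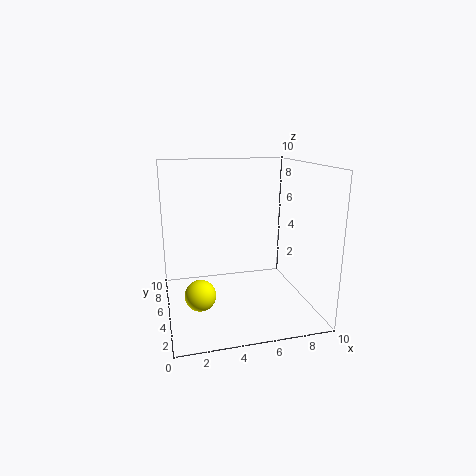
cx = 2; cy = 3; cz = 2; color = 'yellow'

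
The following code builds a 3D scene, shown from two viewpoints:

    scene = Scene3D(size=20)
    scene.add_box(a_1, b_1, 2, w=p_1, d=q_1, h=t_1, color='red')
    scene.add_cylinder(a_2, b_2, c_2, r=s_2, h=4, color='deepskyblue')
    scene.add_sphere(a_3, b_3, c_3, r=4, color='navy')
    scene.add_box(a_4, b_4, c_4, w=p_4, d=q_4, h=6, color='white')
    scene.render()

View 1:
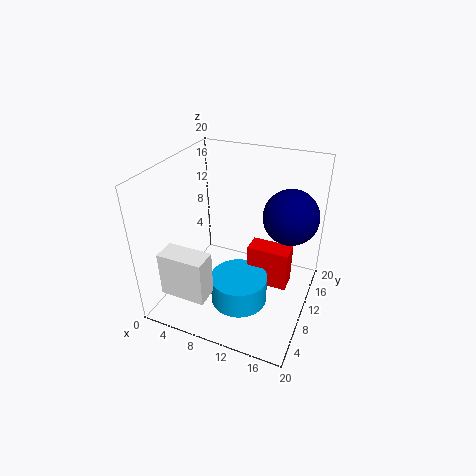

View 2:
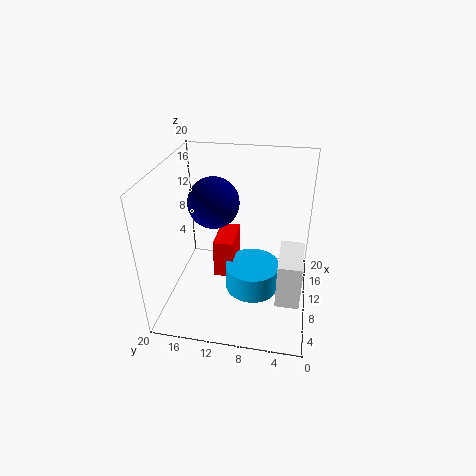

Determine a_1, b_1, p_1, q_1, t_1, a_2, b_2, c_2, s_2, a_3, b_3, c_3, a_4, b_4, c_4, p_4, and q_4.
a_1 = 11; b_1 = 11; p_1 = 6; q_1 = 3; t_1 = 6; a_2 = 11; b_2 = 8; c_2 = 1; s_2 = 4; a_3 = 16; b_3 = 15; c_3 = 12; a_4 = 3; b_4 = 1; c_4 = 5; p_4 = 6; q_4 = 3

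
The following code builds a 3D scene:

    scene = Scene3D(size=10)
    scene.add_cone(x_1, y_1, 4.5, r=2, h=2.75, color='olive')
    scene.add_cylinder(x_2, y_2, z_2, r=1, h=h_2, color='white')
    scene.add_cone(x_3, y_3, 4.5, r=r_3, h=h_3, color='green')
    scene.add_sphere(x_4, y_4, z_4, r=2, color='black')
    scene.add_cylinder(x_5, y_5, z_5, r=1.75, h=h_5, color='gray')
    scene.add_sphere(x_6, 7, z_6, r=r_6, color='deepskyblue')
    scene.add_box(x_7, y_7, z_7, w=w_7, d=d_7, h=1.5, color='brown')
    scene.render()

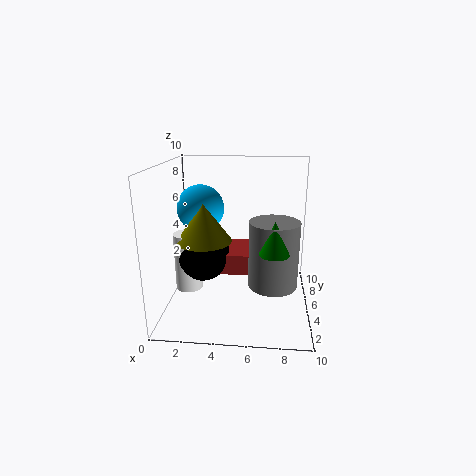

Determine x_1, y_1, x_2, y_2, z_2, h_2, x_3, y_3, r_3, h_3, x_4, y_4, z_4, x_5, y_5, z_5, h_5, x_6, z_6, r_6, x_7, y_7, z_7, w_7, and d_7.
x_1 = 2.5
y_1 = 5.5
x_2 = 1.25
y_2 = 5.5
z_2 = 0.75
h_2 = 4.25
x_3 = 7.5
y_3 = 3.5
r_3 = 1
h_3 = 2.25
x_4 = 2.25
y_4 = 6
z_4 = 3.25
x_5 = 7.5
y_5 = 5
z_5 = 1.5
h_5 = 4.75
x_6 = 2
z_6 = 6.5
r_6 = 1.75
x_7 = 3.25
y_7 = 5.25
z_7 = 2
w_7 = 3.5
d_7 = 3.5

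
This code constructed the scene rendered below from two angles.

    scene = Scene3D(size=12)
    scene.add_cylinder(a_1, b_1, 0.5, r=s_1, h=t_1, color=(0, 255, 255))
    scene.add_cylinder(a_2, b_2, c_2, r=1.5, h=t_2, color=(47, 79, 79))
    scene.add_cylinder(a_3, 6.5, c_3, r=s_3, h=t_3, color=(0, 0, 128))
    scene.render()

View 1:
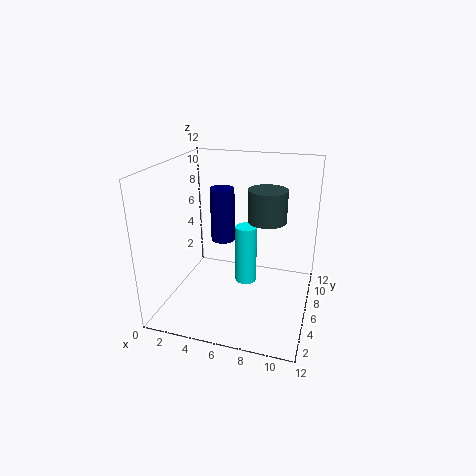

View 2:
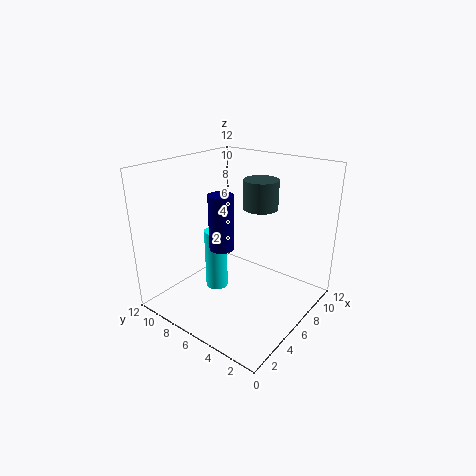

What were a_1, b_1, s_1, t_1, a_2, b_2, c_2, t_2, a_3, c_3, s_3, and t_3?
a_1 = 6
b_1 = 8.5
s_1 = 1
t_1 = 5.5
a_2 = 8.5
b_2 = 5.5
c_2 = 8
t_2 = 2.5
a_3 = 4.5
c_3 = 5.5
s_3 = 1
t_3 = 4.5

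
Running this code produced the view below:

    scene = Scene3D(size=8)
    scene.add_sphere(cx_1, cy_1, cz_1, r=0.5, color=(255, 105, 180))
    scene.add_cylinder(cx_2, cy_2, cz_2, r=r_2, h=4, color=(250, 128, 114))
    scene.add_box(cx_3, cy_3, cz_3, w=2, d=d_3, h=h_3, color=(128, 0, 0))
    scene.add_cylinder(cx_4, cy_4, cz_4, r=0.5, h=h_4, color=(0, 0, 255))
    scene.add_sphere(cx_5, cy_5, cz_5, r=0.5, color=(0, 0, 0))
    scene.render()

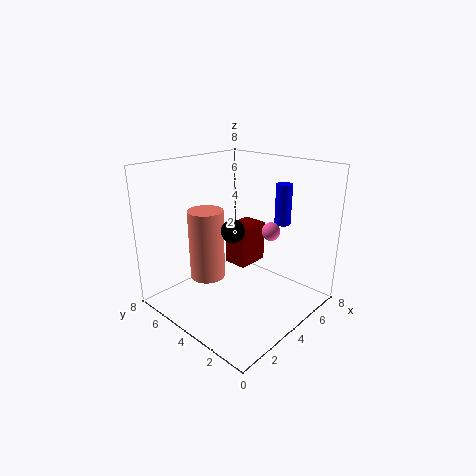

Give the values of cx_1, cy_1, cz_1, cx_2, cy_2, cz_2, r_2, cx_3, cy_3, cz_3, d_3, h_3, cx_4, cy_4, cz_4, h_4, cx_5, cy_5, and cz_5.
cx_1 = 5; cy_1 = 2.5; cz_1 = 4.5; cx_2 = 3; cy_2 = 5.5; cz_2 = 1.5; r_2 = 1; cx_3 = 5; cy_3 = 4.5; cz_3 = 1.5; d_3 = 1.5; h_3 = 2.5; cx_4 = 7.5; cy_4 = 3.5; cz_4 = 4; h_4 = 2.5; cx_5 = 1; cy_5 = 1.5; cz_5 = 6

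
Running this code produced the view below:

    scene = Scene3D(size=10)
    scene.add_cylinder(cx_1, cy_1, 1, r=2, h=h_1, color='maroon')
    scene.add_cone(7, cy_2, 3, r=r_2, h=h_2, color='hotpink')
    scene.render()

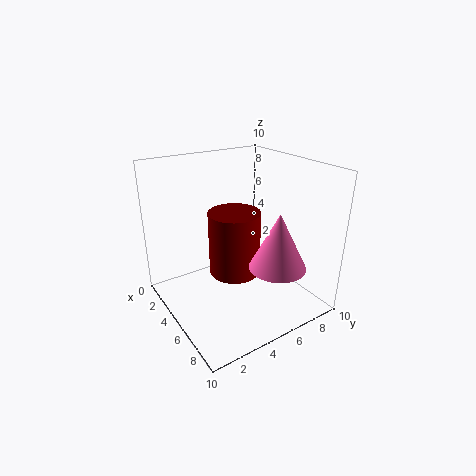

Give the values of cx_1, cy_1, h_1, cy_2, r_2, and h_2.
cx_1 = 3, cy_1 = 6, h_1 = 5, cy_2 = 7, r_2 = 2, h_2 = 4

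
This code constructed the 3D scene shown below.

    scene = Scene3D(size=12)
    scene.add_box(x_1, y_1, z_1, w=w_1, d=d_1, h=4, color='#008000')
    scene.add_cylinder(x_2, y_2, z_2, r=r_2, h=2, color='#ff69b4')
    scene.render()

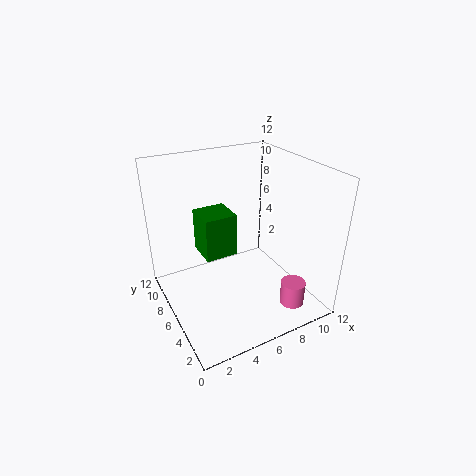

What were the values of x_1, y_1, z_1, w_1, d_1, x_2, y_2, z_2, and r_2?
x_1 = 4, y_1 = 8, z_1 = 3, w_1 = 3, d_1 = 3, x_2 = 9, y_2 = 2, z_2 = 1, r_2 = 1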